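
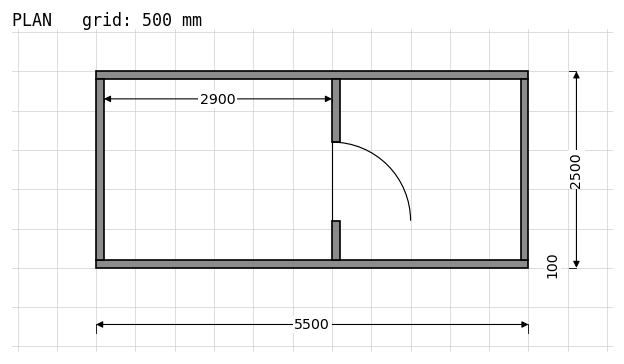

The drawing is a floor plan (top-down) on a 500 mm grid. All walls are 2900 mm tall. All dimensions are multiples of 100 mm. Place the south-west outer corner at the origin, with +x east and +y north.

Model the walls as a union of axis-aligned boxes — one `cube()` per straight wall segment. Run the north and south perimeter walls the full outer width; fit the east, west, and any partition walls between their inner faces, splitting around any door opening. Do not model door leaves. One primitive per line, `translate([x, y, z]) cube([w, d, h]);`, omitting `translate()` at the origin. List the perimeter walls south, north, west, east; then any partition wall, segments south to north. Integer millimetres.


cube([5500, 100, 2900]);
translate([0, 2400, 0]) cube([5500, 100, 2900]);
translate([0, 100, 0]) cube([100, 2300, 2900]);
translate([5400, 100, 0]) cube([100, 2300, 2900]);
translate([3000, 100, 0]) cube([100, 500, 2900]);
translate([3000, 1600, 0]) cube([100, 800, 2900]);


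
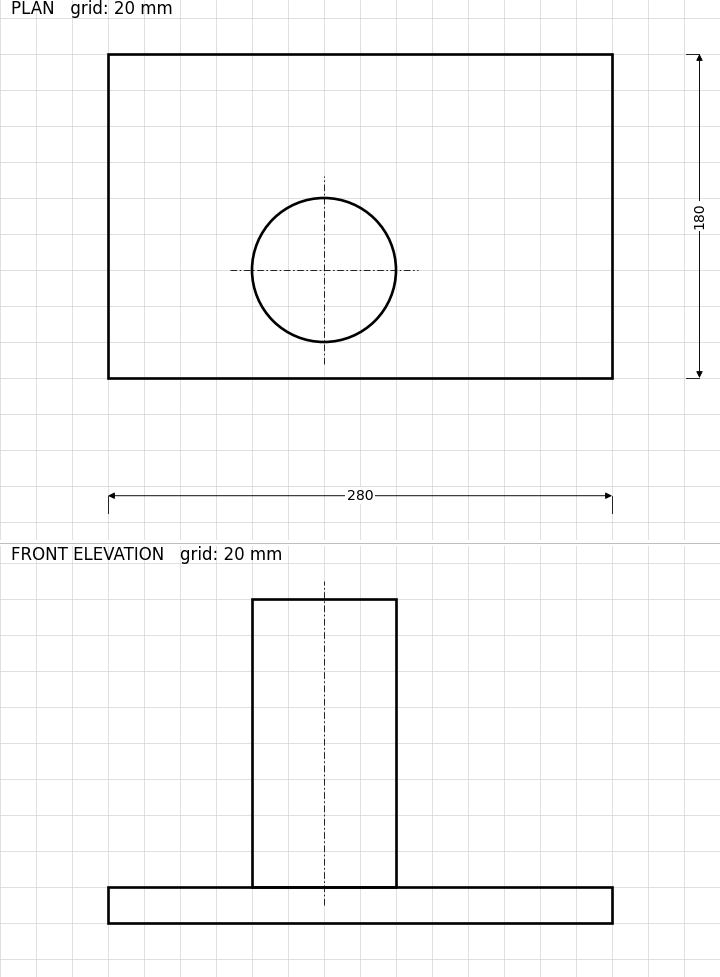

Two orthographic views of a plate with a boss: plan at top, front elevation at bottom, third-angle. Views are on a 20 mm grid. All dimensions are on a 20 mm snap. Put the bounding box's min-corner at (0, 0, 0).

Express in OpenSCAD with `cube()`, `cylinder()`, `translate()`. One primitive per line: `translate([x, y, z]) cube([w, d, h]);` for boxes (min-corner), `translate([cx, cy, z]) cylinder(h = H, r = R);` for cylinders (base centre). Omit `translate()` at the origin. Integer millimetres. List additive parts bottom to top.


cube([280, 180, 20]);
translate([120, 60, 20]) cylinder(h = 160, r = 40);


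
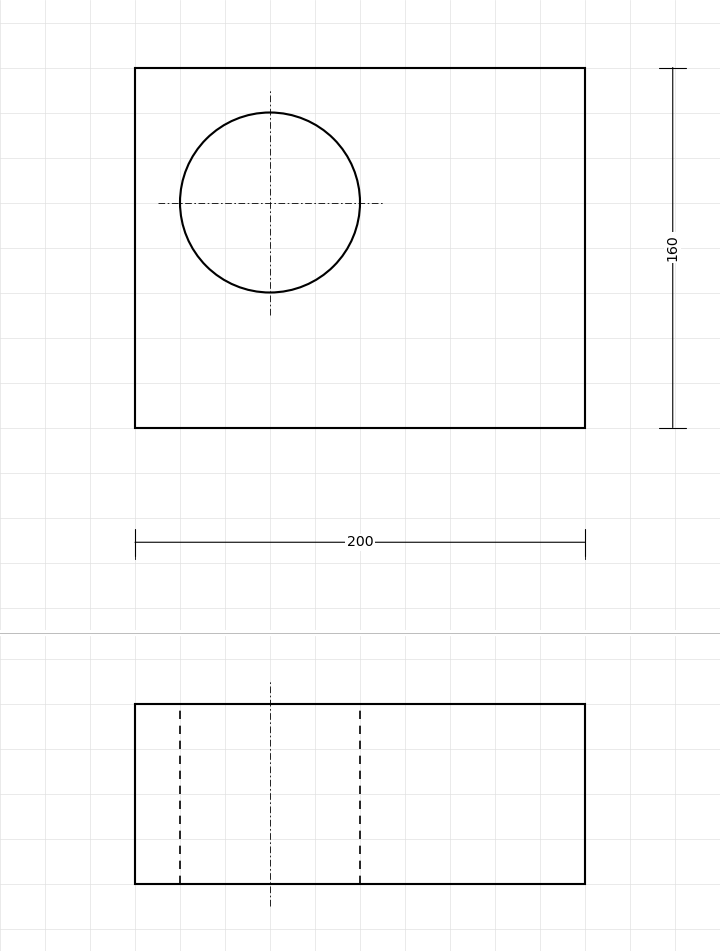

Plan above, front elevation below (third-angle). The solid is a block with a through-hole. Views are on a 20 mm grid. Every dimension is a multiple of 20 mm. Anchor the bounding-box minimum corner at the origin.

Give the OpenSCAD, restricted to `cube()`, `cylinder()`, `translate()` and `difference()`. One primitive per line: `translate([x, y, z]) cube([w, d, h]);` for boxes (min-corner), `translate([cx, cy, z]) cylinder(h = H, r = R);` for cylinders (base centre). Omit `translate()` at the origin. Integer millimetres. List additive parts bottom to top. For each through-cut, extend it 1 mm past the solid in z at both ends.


difference() {
  cube([200, 160, 80]);
  translate([60, 100, -1]) cylinder(h = 82, r = 40);
}


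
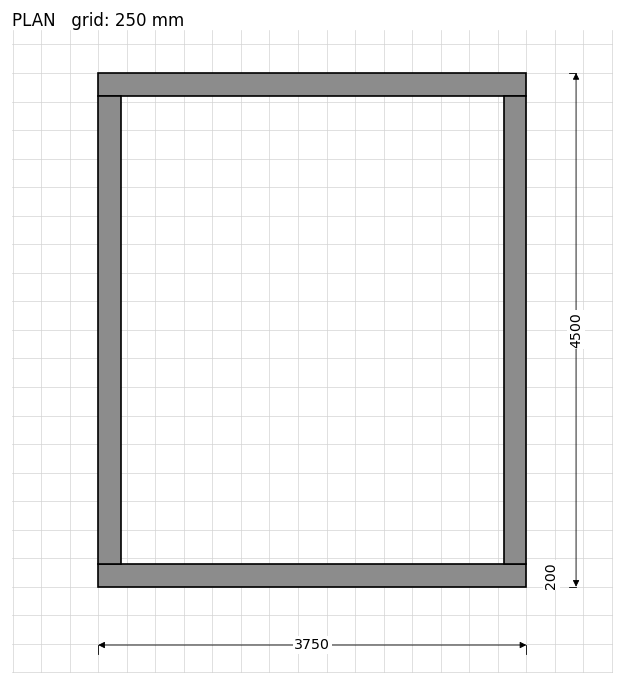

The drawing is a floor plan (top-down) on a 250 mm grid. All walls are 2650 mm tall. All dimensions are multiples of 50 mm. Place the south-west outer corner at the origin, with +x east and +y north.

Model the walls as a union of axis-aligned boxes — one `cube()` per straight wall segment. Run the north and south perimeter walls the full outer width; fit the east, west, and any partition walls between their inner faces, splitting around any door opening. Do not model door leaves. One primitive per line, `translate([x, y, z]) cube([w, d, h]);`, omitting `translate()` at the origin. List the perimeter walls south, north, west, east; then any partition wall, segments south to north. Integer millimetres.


cube([3750, 200, 2650]);
translate([0, 4300, 0]) cube([3750, 200, 2650]);
translate([0, 200, 0]) cube([200, 4100, 2650]);
translate([3550, 200, 0]) cube([200, 4100, 2650]);


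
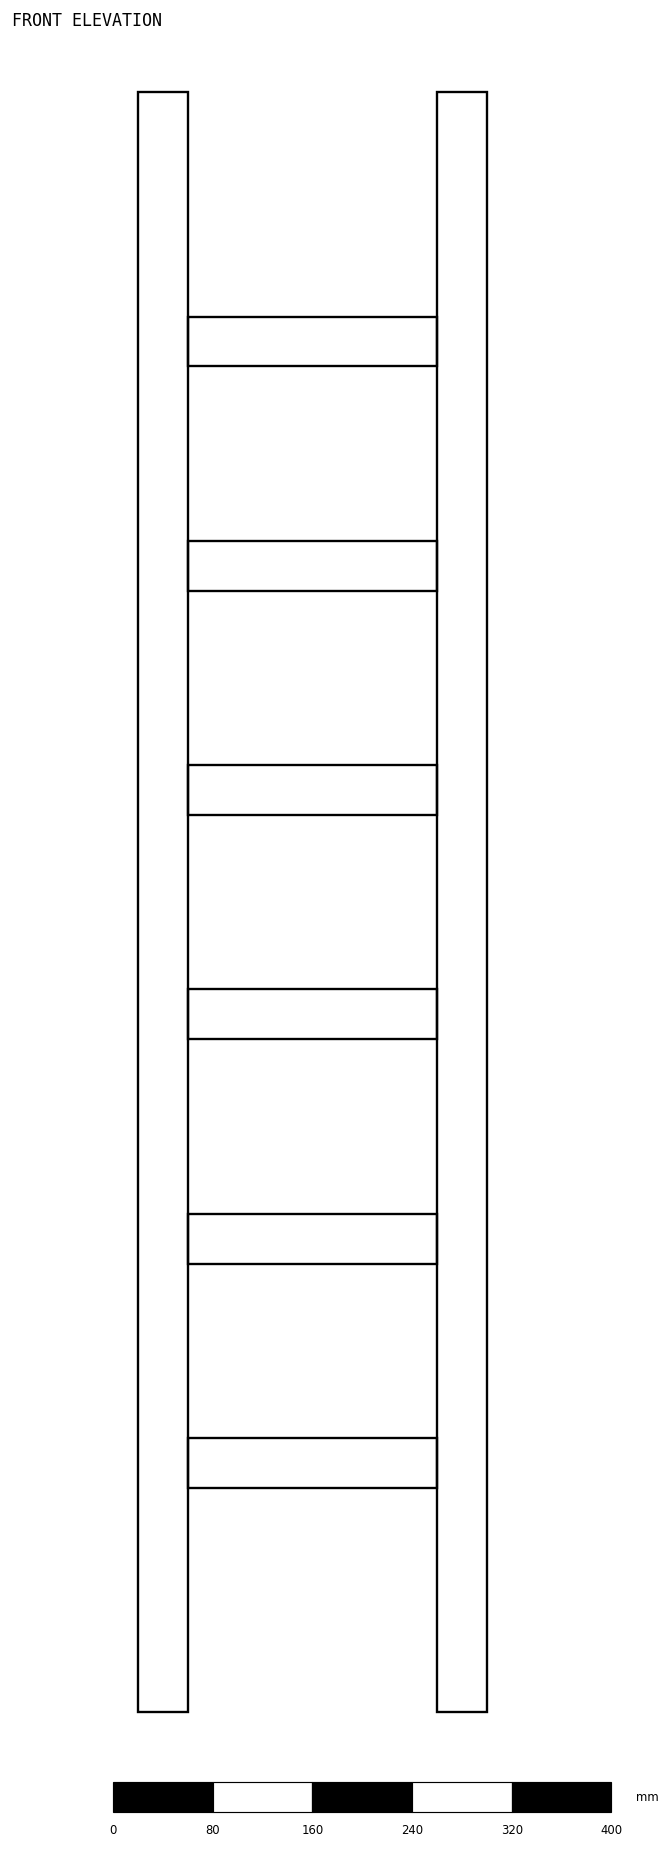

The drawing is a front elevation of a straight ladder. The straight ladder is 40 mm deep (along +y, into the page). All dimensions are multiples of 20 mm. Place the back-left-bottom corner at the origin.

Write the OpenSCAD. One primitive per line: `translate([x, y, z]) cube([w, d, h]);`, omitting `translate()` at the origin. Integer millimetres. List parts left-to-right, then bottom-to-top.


cube([40, 40, 1300]);
translate([40, 0, 180]) cube([200, 40, 40]);
translate([40, 0, 360]) cube([200, 40, 40]);
translate([40, 0, 540]) cube([200, 40, 40]);
translate([40, 0, 720]) cube([200, 40, 40]);
translate([40, 0, 900]) cube([200, 40, 40]);
translate([40, 0, 1080]) cube([200, 40, 40]);
translate([240, 0, 0]) cube([40, 40, 1300]);


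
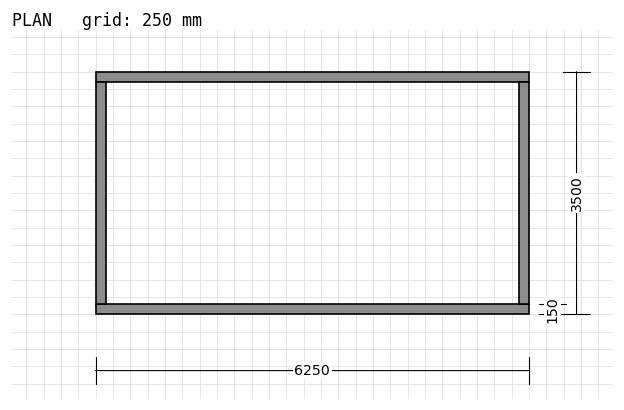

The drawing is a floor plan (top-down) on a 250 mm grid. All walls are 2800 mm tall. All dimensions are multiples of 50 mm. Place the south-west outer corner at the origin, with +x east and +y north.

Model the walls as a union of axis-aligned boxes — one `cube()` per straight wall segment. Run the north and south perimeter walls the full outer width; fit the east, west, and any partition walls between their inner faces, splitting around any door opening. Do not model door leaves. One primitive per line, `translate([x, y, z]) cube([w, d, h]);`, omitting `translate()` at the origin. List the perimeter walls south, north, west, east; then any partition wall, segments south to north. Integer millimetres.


cube([6250, 150, 2800]);
translate([0, 3350, 0]) cube([6250, 150, 2800]);
translate([0, 150, 0]) cube([150, 3200, 2800]);
translate([6100, 150, 0]) cube([150, 3200, 2800]);


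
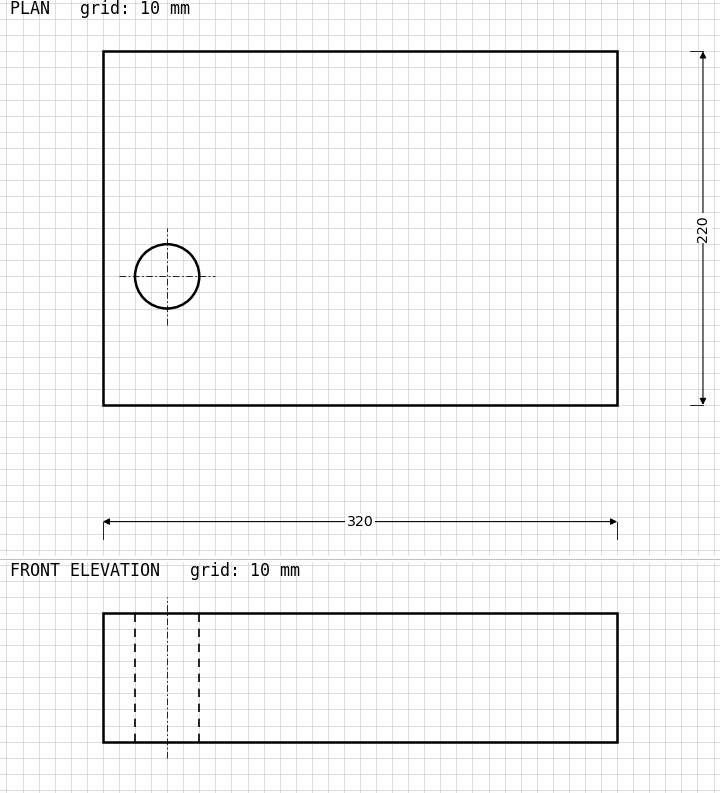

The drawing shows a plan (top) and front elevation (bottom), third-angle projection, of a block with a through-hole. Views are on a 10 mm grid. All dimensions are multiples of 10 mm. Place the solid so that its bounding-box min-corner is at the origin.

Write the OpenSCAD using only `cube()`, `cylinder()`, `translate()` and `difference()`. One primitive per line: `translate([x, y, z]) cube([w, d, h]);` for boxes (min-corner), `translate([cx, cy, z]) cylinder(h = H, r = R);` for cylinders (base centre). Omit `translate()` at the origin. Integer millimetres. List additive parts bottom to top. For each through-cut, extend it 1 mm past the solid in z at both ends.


difference() {
  cube([320, 220, 80]);
  translate([40, 80, -1]) cylinder(h = 82, r = 20);
}


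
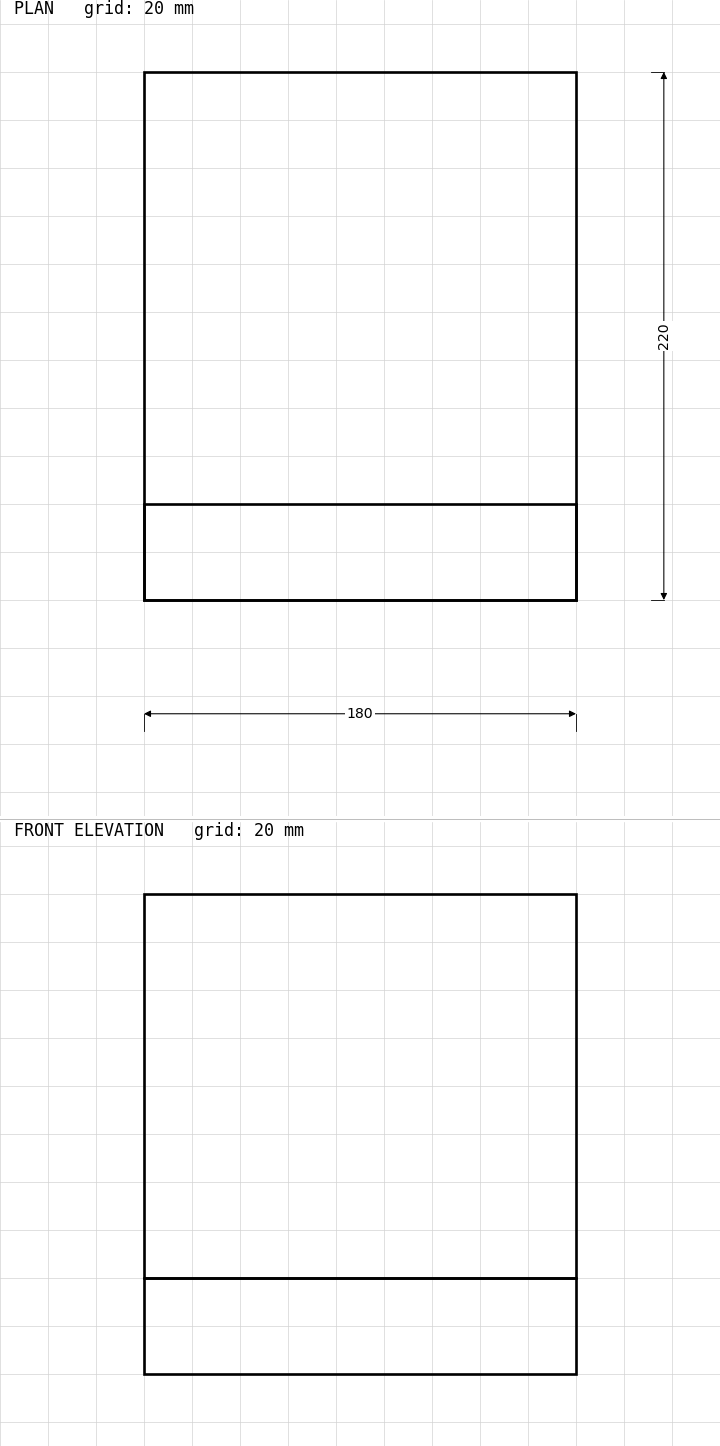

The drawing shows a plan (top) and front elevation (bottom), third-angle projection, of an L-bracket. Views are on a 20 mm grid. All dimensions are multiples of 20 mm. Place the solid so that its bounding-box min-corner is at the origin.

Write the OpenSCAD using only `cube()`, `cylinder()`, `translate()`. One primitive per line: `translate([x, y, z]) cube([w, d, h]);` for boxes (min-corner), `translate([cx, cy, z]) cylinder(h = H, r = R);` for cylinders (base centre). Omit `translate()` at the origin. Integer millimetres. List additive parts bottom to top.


cube([180, 220, 40]);
translate([0, 0, 40]) cube([180, 40, 160]);


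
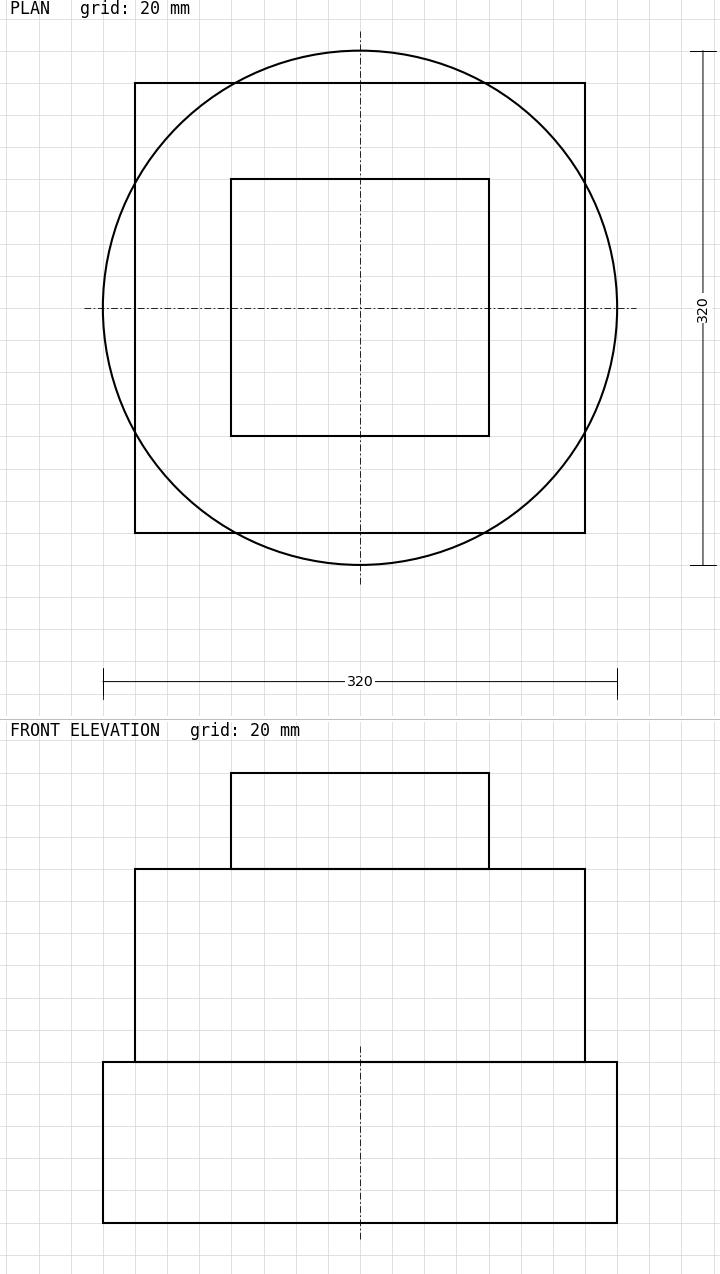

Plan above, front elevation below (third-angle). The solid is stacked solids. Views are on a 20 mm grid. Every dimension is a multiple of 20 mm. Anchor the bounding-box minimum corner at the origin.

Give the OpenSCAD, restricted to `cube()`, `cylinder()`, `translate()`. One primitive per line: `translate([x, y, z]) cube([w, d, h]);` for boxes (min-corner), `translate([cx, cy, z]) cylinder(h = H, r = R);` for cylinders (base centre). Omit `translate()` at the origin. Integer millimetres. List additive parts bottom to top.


translate([160, 160, 0]) cylinder(h = 100, r = 160);
translate([20, 20, 100]) cube([280, 280, 120]);
translate([80, 80, 220]) cube([160, 160, 60]);


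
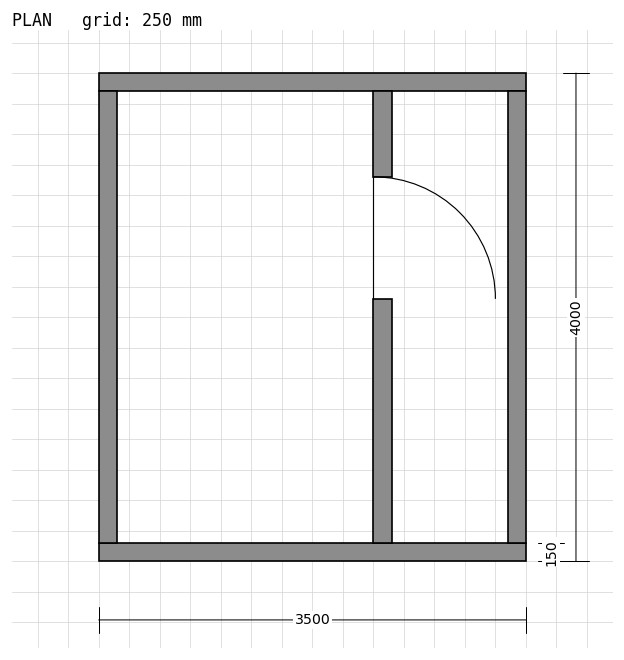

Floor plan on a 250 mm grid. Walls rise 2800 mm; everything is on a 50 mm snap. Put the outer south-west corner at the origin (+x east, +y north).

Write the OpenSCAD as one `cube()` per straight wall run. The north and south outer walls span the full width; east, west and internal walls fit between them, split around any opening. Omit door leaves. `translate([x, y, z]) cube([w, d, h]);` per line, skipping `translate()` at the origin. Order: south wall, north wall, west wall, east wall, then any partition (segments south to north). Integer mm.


cube([3500, 150, 2800]);
translate([0, 3850, 0]) cube([3500, 150, 2800]);
translate([0, 150, 0]) cube([150, 3700, 2800]);
translate([3350, 150, 0]) cube([150, 3700, 2800]);
translate([2250, 150, 0]) cube([150, 2000, 2800]);
translate([2250, 3150, 0]) cube([150, 700, 2800]);


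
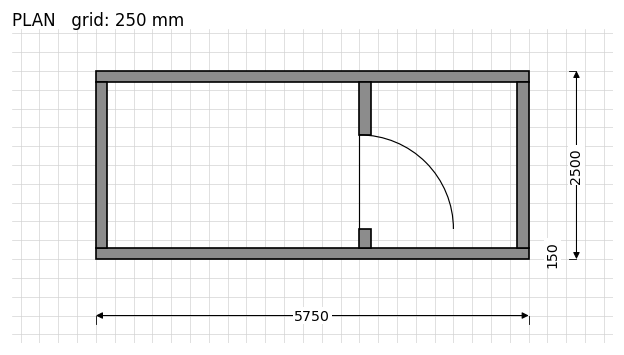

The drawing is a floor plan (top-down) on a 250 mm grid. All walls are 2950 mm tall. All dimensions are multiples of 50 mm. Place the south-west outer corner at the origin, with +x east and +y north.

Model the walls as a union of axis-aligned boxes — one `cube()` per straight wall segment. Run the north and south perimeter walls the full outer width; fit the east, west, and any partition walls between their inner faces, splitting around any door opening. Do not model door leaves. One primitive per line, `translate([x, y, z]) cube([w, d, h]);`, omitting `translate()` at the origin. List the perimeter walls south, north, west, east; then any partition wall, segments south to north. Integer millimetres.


cube([5750, 150, 2950]);
translate([0, 2350, 0]) cube([5750, 150, 2950]);
translate([0, 150, 0]) cube([150, 2200, 2950]);
translate([5600, 150, 0]) cube([150, 2200, 2950]);
translate([3500, 150, 0]) cube([150, 250, 2950]);
translate([3500, 1650, 0]) cube([150, 700, 2950]);


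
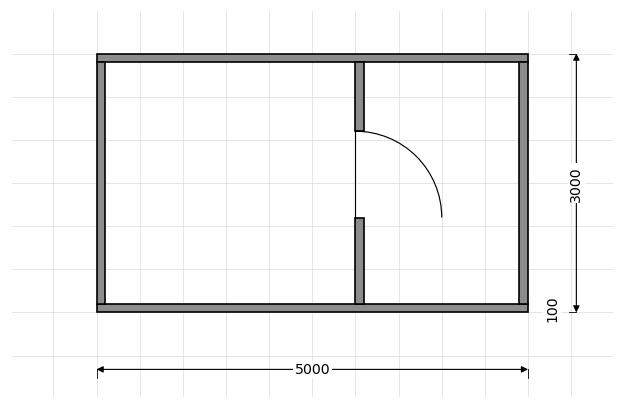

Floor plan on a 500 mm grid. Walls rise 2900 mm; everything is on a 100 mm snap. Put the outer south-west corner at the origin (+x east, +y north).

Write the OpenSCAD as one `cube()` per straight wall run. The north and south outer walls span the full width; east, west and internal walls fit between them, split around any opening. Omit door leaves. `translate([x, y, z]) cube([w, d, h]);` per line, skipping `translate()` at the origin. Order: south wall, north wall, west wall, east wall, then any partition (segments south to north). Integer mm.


cube([5000, 100, 2900]);
translate([0, 2900, 0]) cube([5000, 100, 2900]);
translate([0, 100, 0]) cube([100, 2800, 2900]);
translate([4900, 100, 0]) cube([100, 2800, 2900]);
translate([3000, 100, 0]) cube([100, 1000, 2900]);
translate([3000, 2100, 0]) cube([100, 800, 2900]);


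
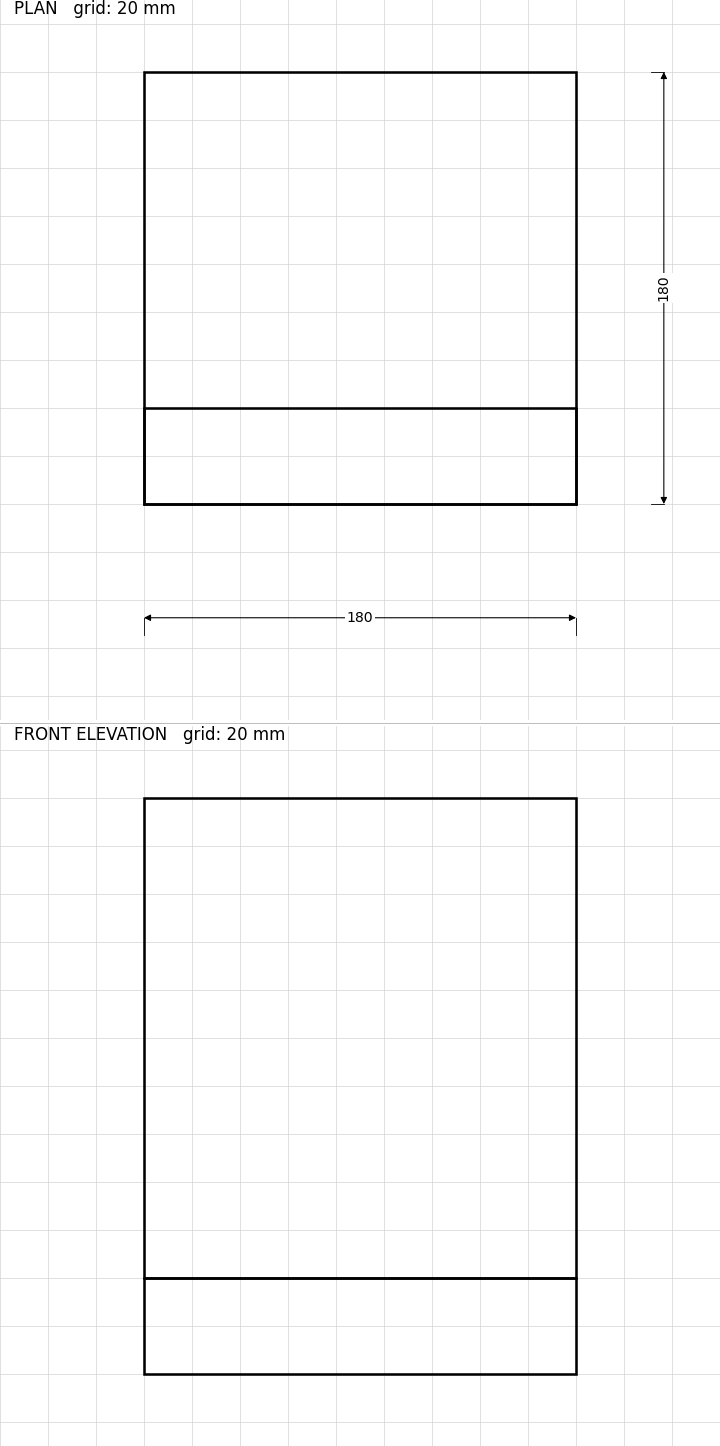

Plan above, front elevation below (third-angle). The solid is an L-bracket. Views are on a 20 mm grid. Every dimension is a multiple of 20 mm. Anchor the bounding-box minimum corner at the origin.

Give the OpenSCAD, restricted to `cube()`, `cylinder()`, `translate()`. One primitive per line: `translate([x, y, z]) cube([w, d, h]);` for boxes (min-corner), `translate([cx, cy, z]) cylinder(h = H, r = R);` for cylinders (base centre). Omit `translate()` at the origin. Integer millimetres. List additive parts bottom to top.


cube([180, 180, 40]);
translate([0, 0, 40]) cube([180, 40, 200]);


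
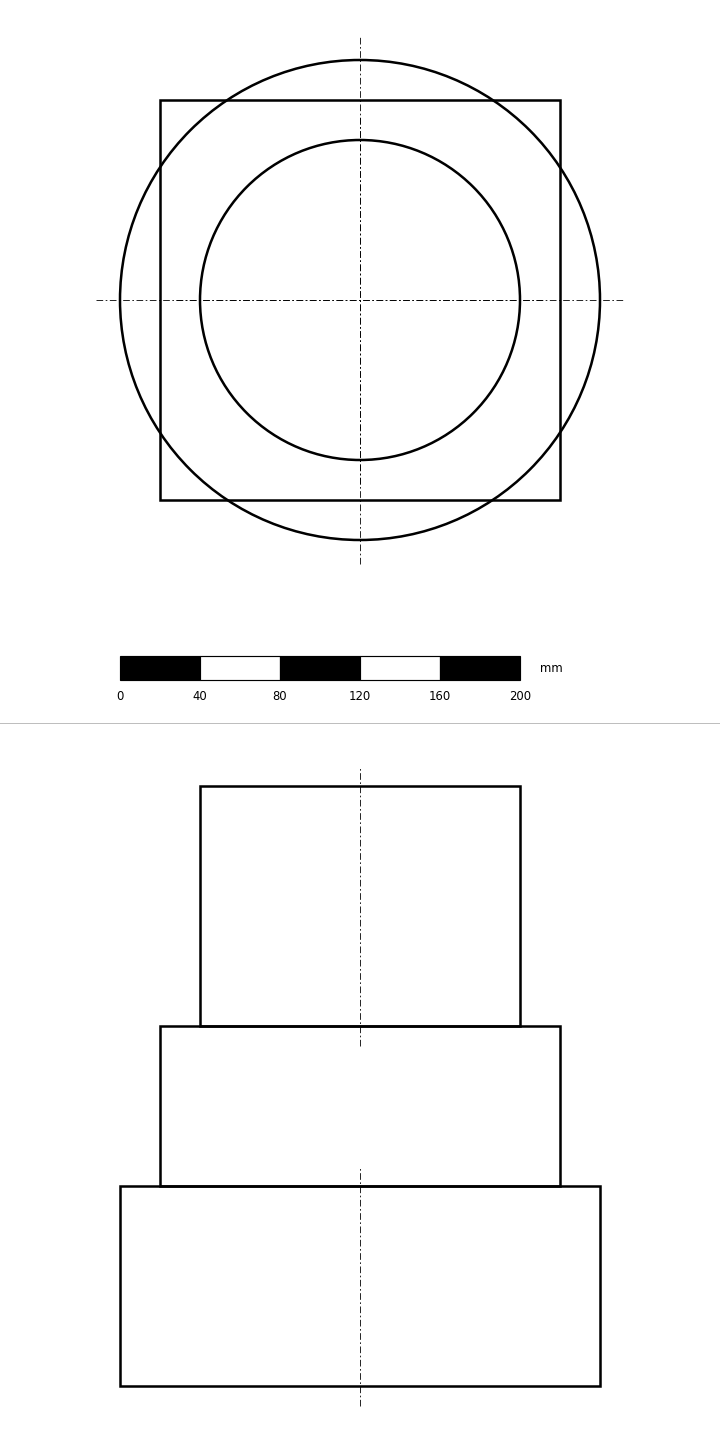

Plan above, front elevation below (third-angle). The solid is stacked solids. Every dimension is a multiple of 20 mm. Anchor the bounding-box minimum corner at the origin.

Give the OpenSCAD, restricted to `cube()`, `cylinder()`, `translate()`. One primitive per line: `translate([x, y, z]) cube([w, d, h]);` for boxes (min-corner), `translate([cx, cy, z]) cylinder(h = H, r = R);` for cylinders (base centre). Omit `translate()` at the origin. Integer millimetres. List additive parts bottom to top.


translate([120, 120, 0]) cylinder(h = 100, r = 120);
translate([20, 20, 100]) cube([200, 200, 80]);
translate([120, 120, 180]) cylinder(h = 120, r = 80);


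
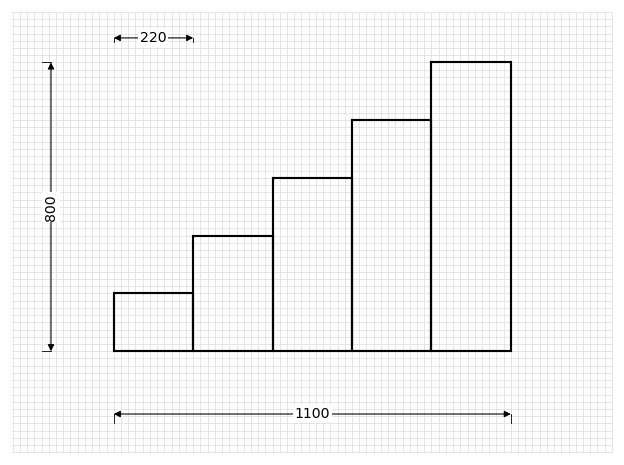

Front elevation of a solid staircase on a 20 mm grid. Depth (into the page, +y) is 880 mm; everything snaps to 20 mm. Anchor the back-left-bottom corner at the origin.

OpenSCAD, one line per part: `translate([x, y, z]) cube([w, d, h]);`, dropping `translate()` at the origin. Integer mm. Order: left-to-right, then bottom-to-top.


cube([220, 880, 160]);
translate([220, 0, 0]) cube([220, 880, 320]);
translate([440, 0, 0]) cube([220, 880, 480]);
translate([660, 0, 0]) cube([220, 880, 640]);
translate([880, 0, 0]) cube([220, 880, 800]);


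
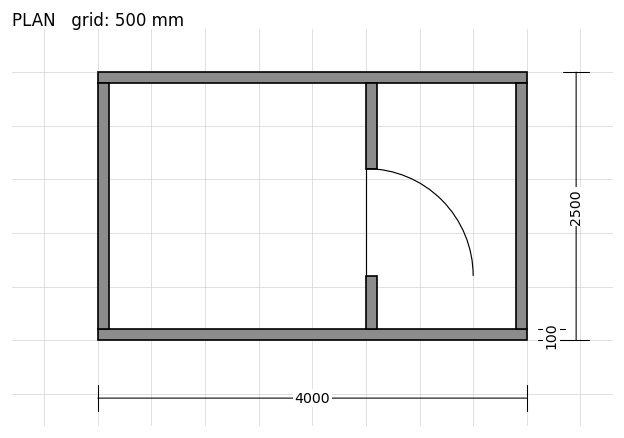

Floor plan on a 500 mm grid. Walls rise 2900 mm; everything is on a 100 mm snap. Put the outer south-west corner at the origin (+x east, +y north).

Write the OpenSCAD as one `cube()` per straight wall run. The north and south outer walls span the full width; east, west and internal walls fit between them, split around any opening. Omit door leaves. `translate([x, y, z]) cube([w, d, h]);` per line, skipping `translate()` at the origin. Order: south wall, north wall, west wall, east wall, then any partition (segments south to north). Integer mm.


cube([4000, 100, 2900]);
translate([0, 2400, 0]) cube([4000, 100, 2900]);
translate([0, 100, 0]) cube([100, 2300, 2900]);
translate([3900, 100, 0]) cube([100, 2300, 2900]);
translate([2500, 100, 0]) cube([100, 500, 2900]);
translate([2500, 1600, 0]) cube([100, 800, 2900]);


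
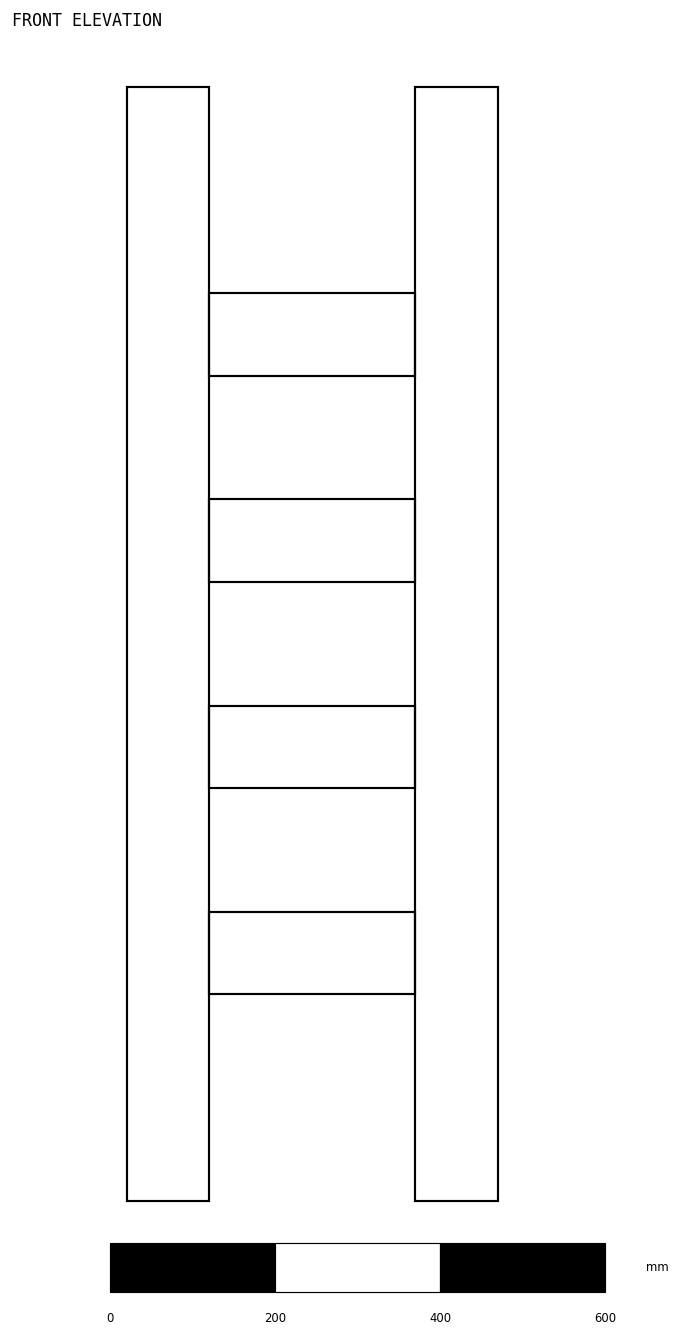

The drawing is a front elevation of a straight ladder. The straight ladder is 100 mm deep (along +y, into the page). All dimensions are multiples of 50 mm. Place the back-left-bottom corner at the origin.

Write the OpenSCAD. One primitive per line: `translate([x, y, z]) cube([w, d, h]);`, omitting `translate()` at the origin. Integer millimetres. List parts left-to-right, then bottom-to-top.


cube([100, 100, 1350]);
translate([100, 0, 250]) cube([250, 100, 100]);
translate([100, 0, 500]) cube([250, 100, 100]);
translate([100, 0, 750]) cube([250, 100, 100]);
translate([100, 0, 1000]) cube([250, 100, 100]);
translate([350, 0, 0]) cube([100, 100, 1350]);


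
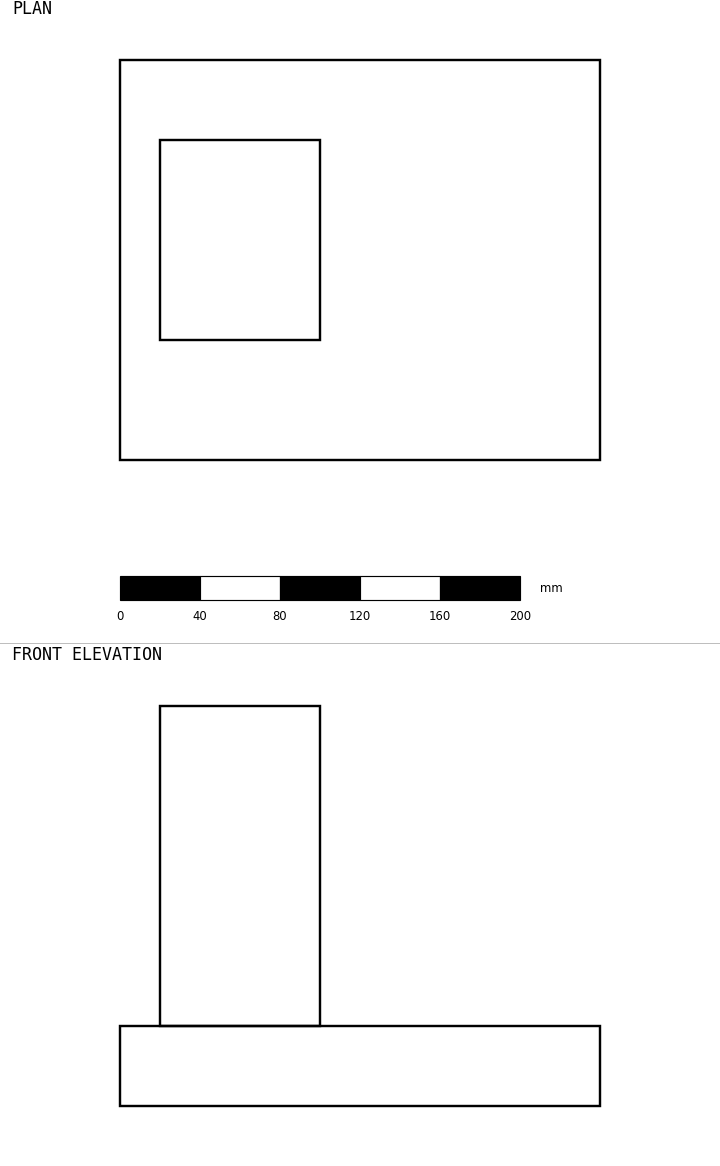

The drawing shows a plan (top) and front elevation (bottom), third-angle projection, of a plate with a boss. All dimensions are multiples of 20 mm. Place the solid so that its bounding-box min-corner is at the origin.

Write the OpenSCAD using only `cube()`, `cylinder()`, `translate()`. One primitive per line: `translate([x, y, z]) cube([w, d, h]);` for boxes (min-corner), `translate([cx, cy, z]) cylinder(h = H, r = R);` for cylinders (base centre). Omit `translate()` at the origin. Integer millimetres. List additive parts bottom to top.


cube([240, 200, 40]);
translate([20, 60, 40]) cube([80, 100, 160]);


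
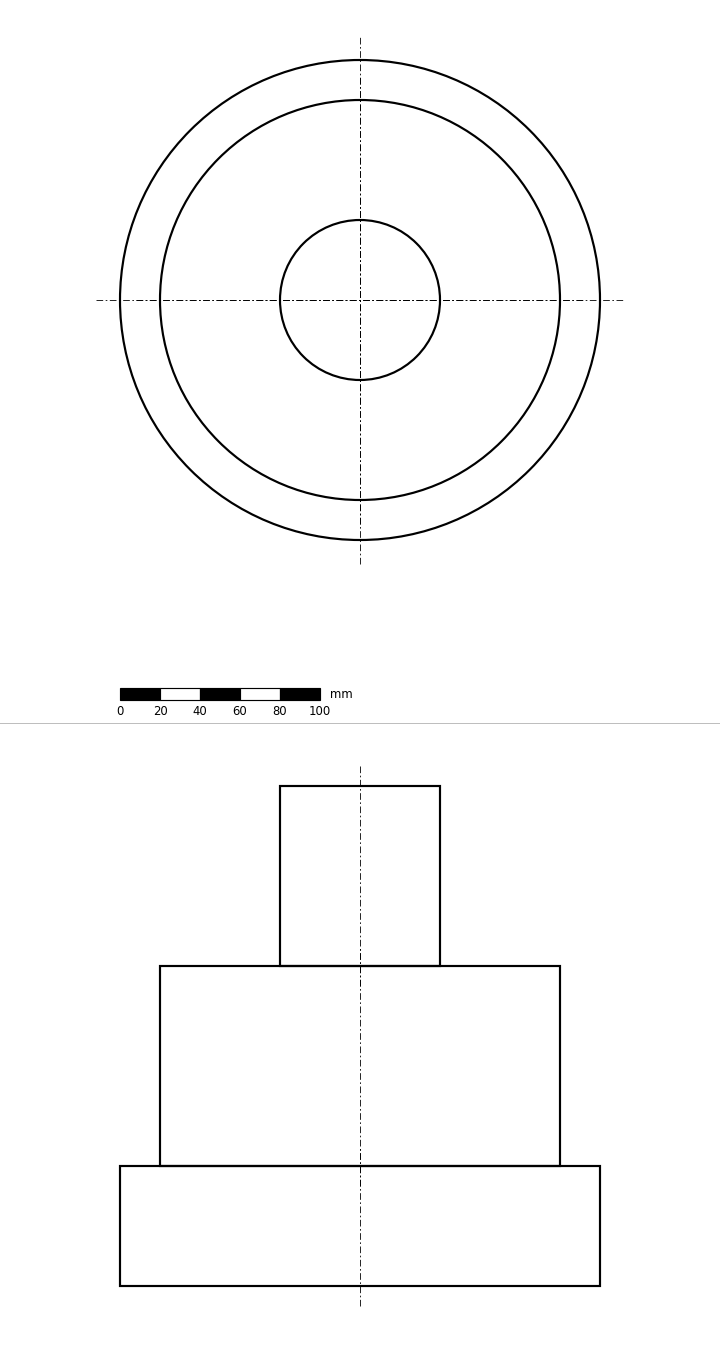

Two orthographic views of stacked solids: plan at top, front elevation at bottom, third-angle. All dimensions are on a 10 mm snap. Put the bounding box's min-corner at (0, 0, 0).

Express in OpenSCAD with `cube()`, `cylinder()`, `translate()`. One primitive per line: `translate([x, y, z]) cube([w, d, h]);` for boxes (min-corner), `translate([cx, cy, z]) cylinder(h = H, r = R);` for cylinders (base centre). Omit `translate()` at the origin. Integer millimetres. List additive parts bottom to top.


translate([120, 120, 0]) cylinder(h = 60, r = 120);
translate([120, 120, 60]) cylinder(h = 100, r = 100);
translate([120, 120, 160]) cylinder(h = 90, r = 40);


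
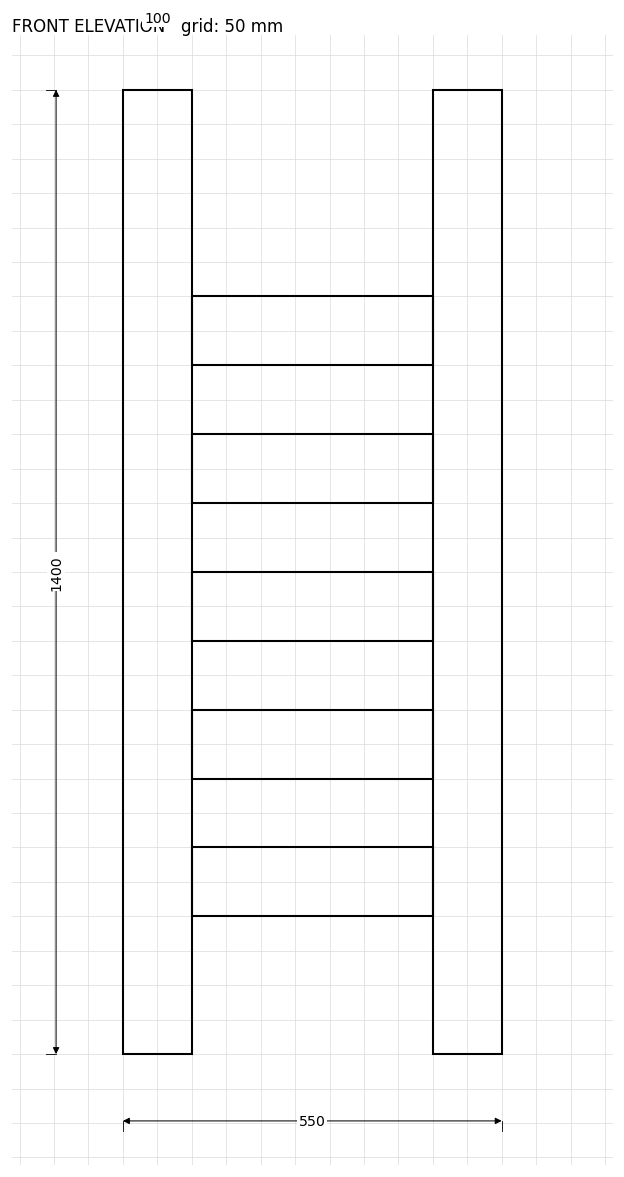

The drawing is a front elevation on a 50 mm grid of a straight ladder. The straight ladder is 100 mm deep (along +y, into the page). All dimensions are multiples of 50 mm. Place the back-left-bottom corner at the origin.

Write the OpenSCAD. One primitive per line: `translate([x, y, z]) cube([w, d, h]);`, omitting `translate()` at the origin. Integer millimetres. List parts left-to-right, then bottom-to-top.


cube([100, 100, 1400]);
translate([100, 0, 200]) cube([350, 100, 100]);
translate([100, 0, 400]) cube([350, 100, 100]);
translate([100, 0, 600]) cube([350, 100, 100]);
translate([100, 0, 800]) cube([350, 100, 100]);
translate([100, 0, 1000]) cube([350, 100, 100]);
translate([450, 0, 0]) cube([100, 100, 1400]);


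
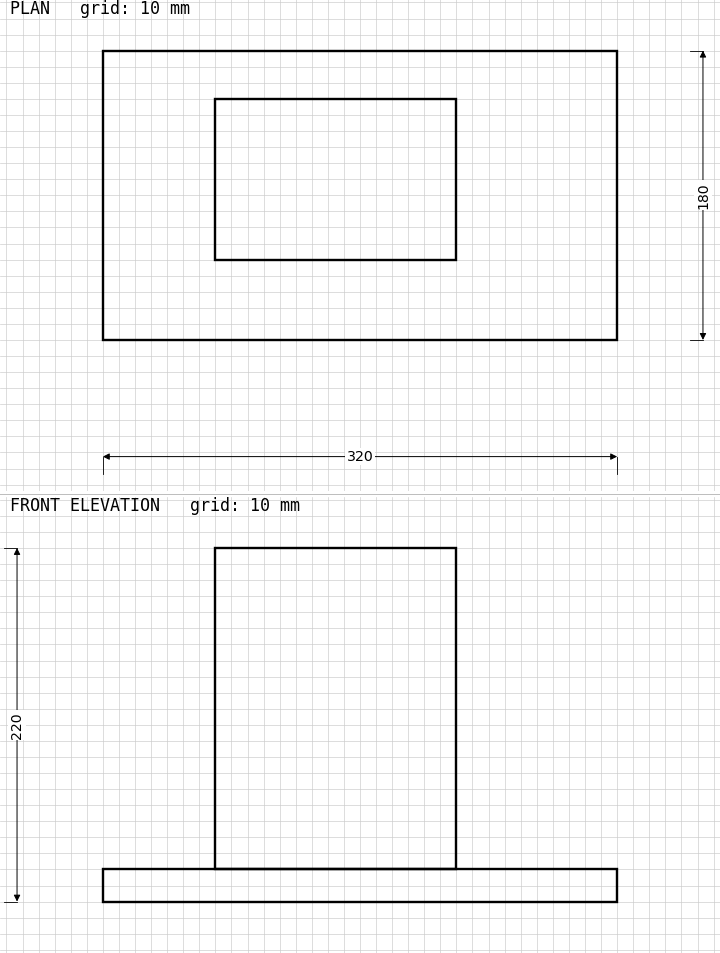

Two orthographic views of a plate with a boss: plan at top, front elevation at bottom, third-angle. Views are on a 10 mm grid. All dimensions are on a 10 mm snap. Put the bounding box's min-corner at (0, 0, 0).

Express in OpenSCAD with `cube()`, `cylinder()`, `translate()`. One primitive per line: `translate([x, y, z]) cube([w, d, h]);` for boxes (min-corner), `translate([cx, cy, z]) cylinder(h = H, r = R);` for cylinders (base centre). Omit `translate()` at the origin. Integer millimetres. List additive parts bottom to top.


cube([320, 180, 20]);
translate([70, 50, 20]) cube([150, 100, 200]);


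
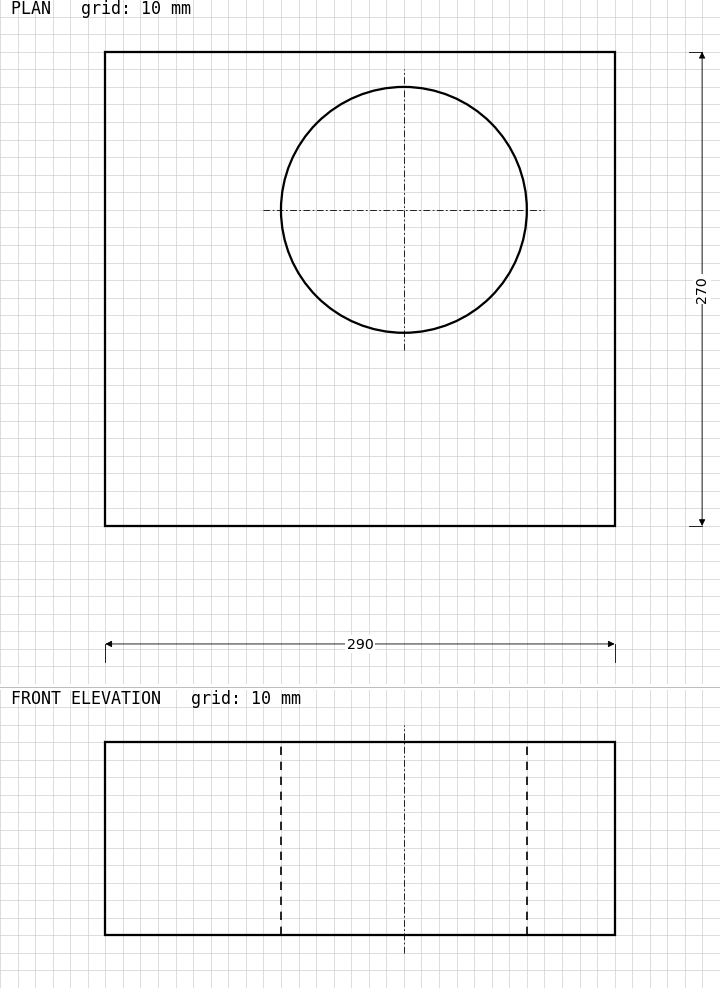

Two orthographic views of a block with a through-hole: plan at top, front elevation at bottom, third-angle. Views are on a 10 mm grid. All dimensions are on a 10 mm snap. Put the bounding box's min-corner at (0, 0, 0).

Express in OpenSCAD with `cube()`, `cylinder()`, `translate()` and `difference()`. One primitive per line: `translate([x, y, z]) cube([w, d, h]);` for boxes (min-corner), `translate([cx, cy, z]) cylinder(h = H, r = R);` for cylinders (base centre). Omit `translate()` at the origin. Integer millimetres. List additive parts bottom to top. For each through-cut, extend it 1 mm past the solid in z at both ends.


difference() {
  cube([290, 270, 110]);
  translate([170, 180, -1]) cylinder(h = 112, r = 70);
}


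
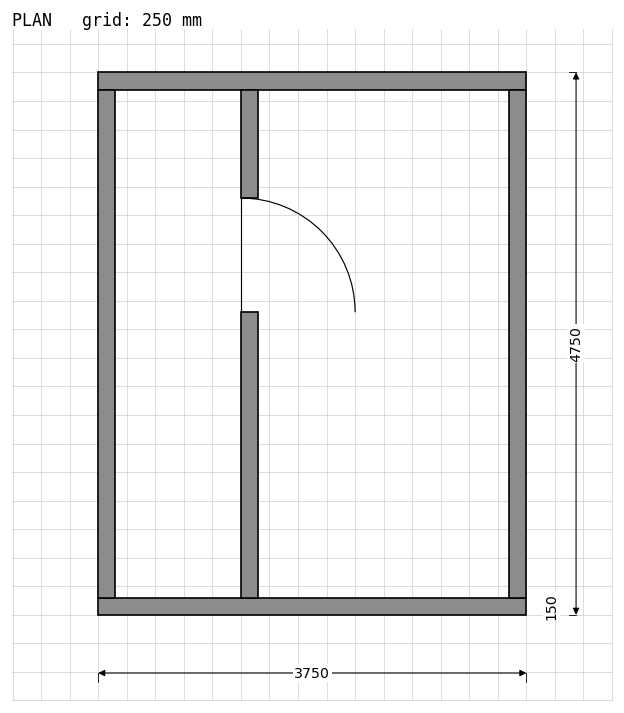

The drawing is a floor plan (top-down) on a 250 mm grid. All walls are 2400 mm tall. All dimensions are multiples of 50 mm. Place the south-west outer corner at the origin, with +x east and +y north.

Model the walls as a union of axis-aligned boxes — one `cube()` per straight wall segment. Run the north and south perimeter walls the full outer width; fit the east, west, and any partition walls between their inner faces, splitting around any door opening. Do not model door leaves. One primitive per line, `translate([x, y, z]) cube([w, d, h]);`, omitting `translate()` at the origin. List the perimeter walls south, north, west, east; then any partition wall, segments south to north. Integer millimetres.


cube([3750, 150, 2400]);
translate([0, 4600, 0]) cube([3750, 150, 2400]);
translate([0, 150, 0]) cube([150, 4450, 2400]);
translate([3600, 150, 0]) cube([150, 4450, 2400]);
translate([1250, 150, 0]) cube([150, 2500, 2400]);
translate([1250, 3650, 0]) cube([150, 950, 2400]);


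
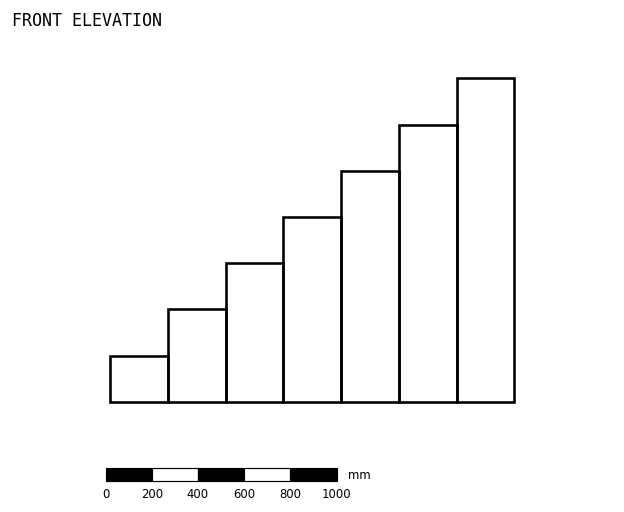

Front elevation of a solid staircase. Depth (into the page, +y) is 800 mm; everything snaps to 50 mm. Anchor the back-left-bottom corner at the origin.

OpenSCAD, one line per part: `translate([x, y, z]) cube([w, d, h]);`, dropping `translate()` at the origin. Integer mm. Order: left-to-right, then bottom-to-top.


cube([250, 800, 200]);
translate([250, 0, 0]) cube([250, 800, 400]);
translate([500, 0, 0]) cube([250, 800, 600]);
translate([750, 0, 0]) cube([250, 800, 800]);
translate([1000, 0, 0]) cube([250, 800, 1000]);
translate([1250, 0, 0]) cube([250, 800, 1200]);
translate([1500, 0, 0]) cube([250, 800, 1400]);


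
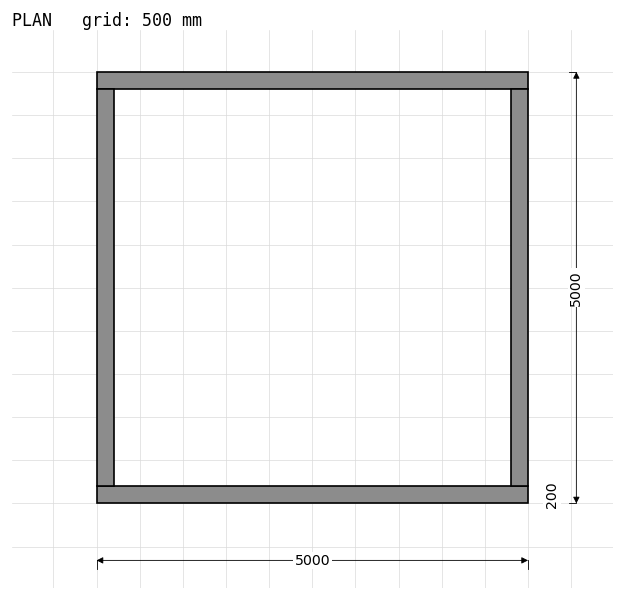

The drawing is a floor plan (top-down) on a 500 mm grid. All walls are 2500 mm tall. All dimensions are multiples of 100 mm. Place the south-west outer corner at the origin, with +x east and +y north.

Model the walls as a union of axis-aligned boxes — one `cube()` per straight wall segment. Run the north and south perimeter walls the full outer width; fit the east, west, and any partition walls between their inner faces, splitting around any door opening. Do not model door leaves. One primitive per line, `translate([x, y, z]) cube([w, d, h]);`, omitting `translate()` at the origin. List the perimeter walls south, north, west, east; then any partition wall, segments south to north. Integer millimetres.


cube([5000, 200, 2500]);
translate([0, 4800, 0]) cube([5000, 200, 2500]);
translate([0, 200, 0]) cube([200, 4600, 2500]);
translate([4800, 200, 0]) cube([200, 4600, 2500]);


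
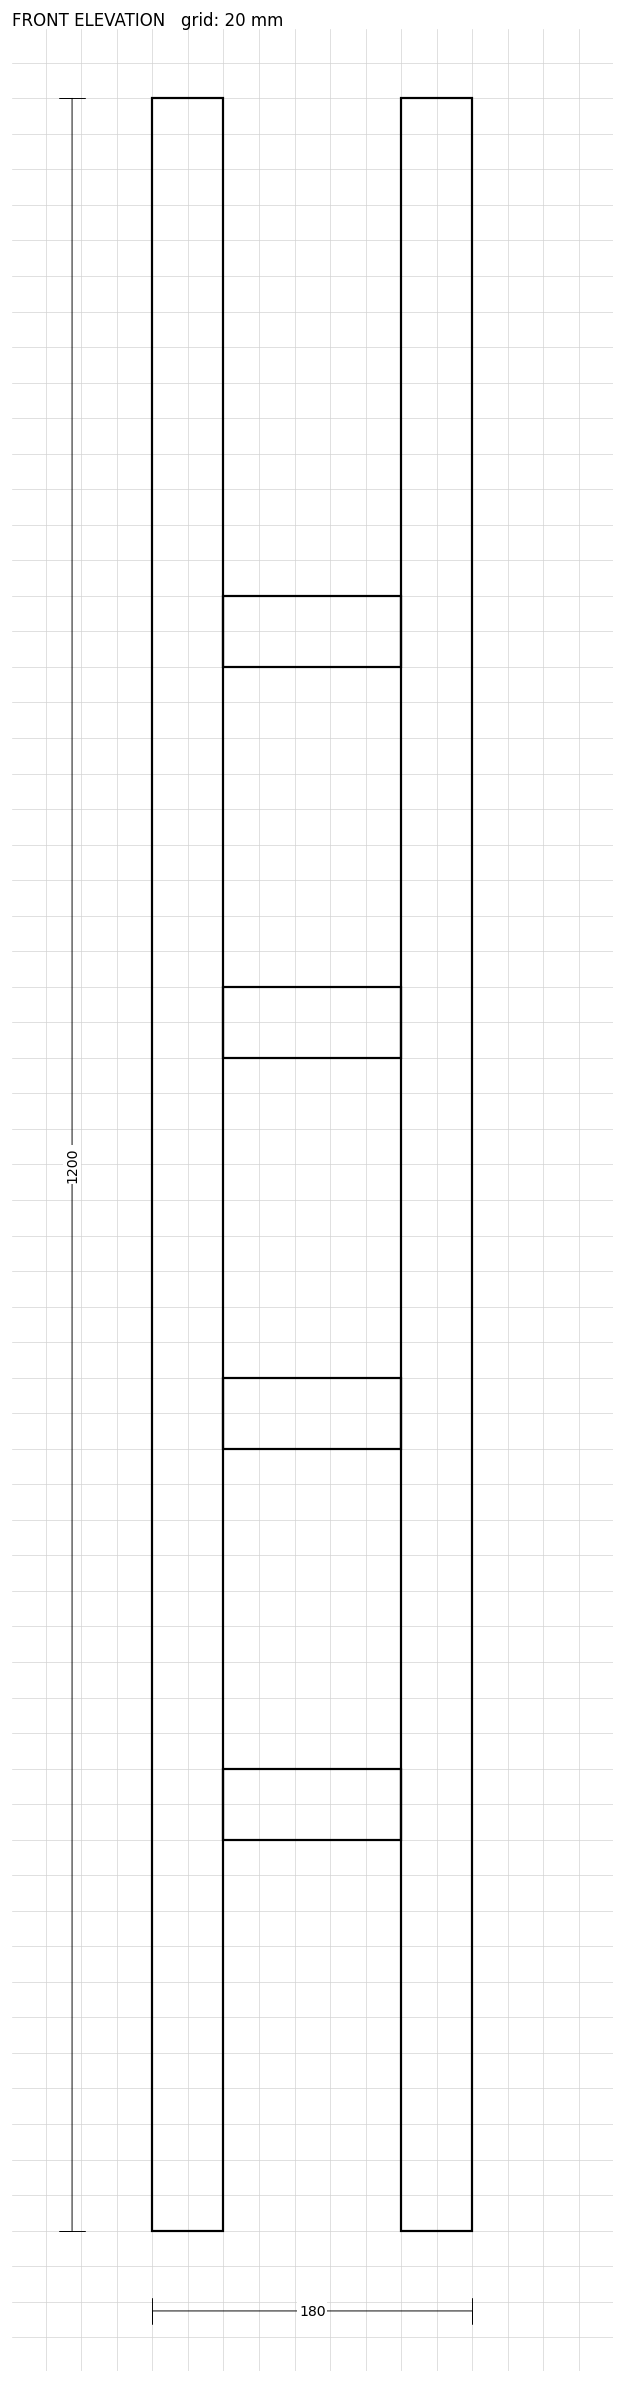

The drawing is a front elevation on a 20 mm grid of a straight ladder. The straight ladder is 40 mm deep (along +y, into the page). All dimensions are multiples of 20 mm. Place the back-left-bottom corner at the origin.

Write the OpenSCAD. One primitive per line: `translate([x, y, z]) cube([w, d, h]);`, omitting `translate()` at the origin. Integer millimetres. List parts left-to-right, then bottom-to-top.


cube([40, 40, 1200]);
translate([40, 0, 220]) cube([100, 40, 40]);
translate([40, 0, 440]) cube([100, 40, 40]);
translate([40, 0, 660]) cube([100, 40, 40]);
translate([40, 0, 880]) cube([100, 40, 40]);
translate([140, 0, 0]) cube([40, 40, 1200]);


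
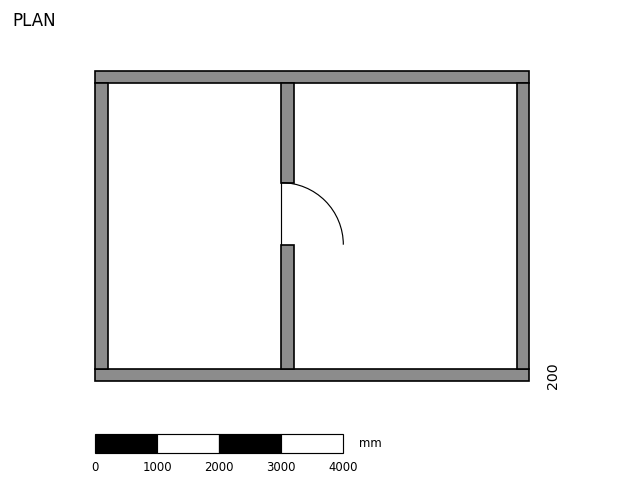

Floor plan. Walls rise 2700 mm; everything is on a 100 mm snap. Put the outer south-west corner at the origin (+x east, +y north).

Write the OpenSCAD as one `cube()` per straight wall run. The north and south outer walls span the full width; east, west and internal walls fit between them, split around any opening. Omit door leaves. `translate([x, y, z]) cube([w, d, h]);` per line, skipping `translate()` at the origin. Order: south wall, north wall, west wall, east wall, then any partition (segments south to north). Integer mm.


cube([7000, 200, 2700]);
translate([0, 4800, 0]) cube([7000, 200, 2700]);
translate([0, 200, 0]) cube([200, 4600, 2700]);
translate([6800, 200, 0]) cube([200, 4600, 2700]);
translate([3000, 200, 0]) cube([200, 2000, 2700]);
translate([3000, 3200, 0]) cube([200, 1600, 2700]);


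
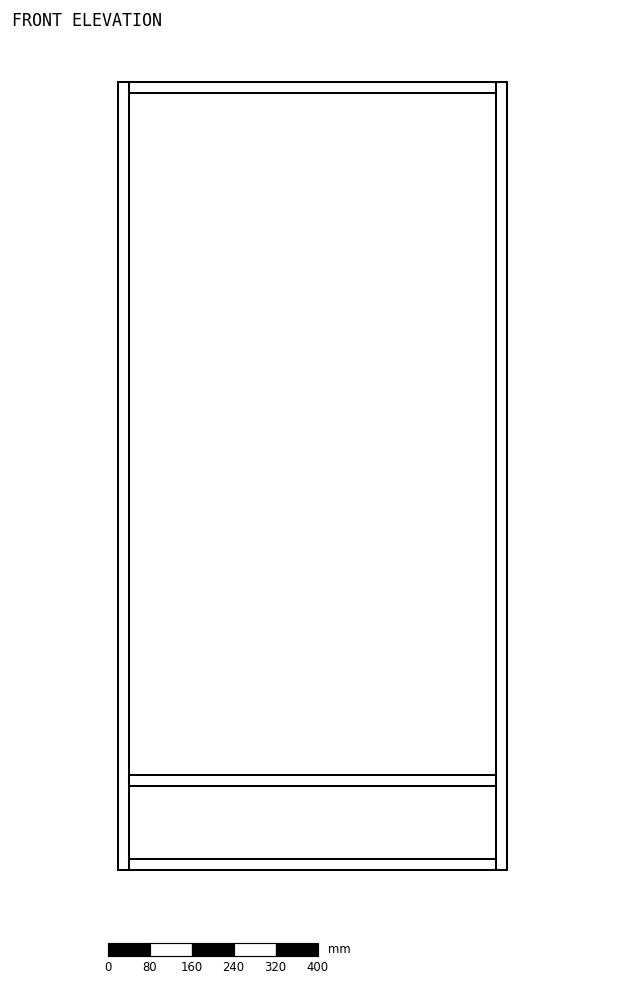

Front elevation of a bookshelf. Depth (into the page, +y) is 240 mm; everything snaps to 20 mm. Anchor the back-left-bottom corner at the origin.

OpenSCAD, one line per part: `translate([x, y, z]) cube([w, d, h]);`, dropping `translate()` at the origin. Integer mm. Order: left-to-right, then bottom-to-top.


cube([20, 240, 1500]);
translate([20, 0, 0]) cube([700, 240, 20]);
translate([20, 0, 160]) cube([700, 240, 20]);
translate([20, 0, 1480]) cube([700, 240, 20]);
translate([720, 0, 0]) cube([20, 240, 1500]);


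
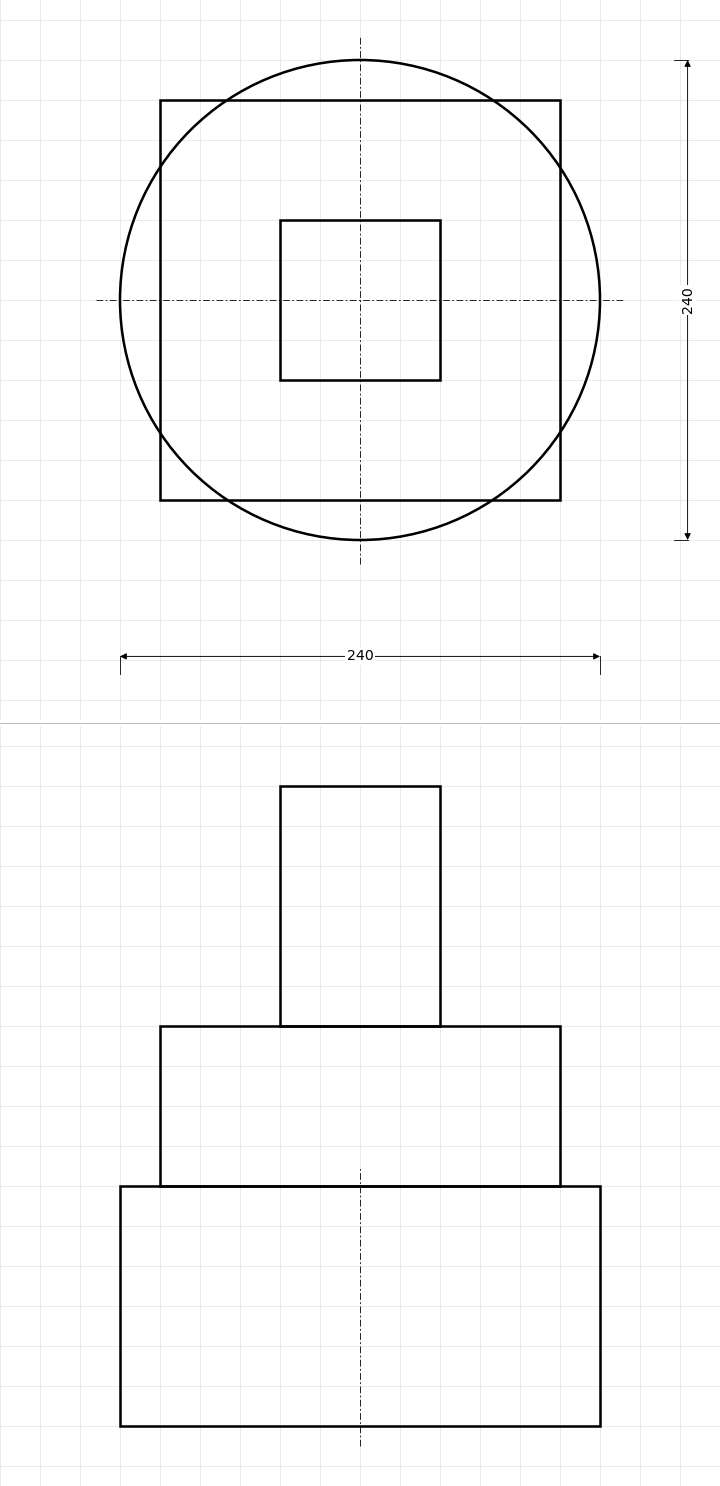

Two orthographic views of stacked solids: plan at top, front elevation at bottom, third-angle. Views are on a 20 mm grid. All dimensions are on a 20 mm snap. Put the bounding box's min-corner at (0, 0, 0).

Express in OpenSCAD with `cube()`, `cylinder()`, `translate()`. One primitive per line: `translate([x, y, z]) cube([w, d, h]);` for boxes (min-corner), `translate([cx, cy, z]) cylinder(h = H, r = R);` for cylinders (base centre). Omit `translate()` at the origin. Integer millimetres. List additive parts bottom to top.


translate([120, 120, 0]) cylinder(h = 120, r = 120);
translate([20, 20, 120]) cube([200, 200, 80]);
translate([80, 80, 200]) cube([80, 80, 120]);


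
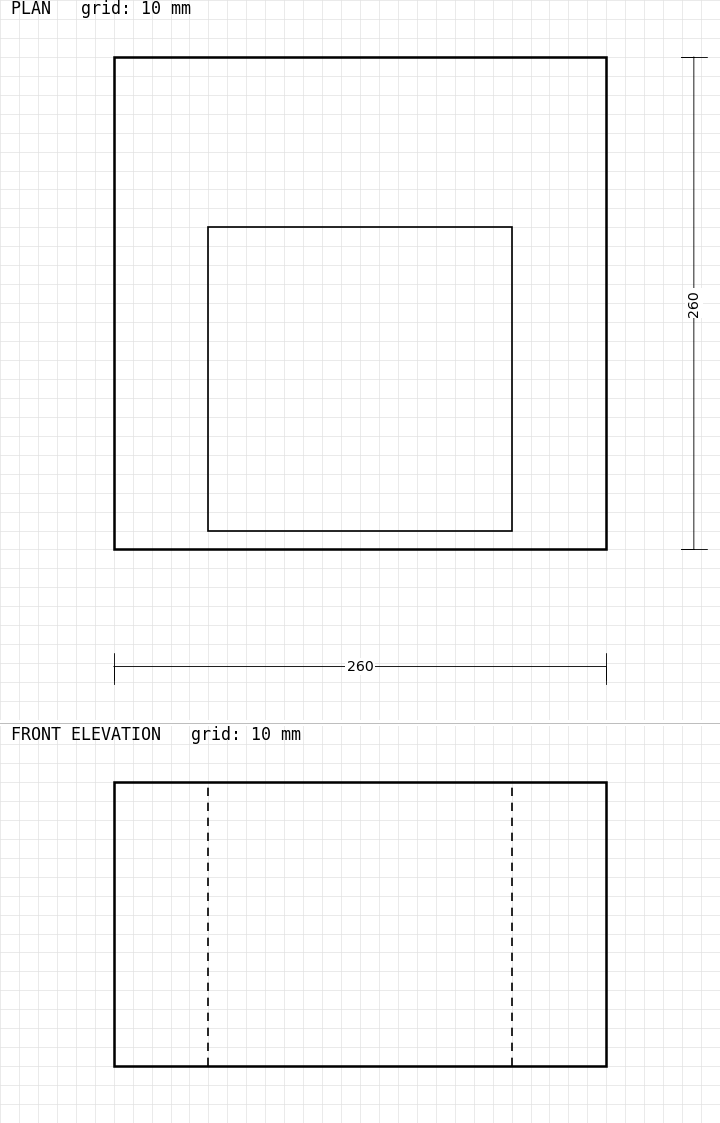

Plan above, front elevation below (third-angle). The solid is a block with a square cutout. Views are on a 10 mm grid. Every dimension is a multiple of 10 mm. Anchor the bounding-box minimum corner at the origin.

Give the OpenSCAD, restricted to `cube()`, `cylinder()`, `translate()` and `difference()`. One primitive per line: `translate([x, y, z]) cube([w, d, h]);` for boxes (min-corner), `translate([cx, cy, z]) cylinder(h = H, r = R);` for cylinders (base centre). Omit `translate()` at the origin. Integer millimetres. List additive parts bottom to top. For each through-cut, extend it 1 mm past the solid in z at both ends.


difference() {
  cube([260, 260, 150]);
  translate([50, 10, -1]) cube([160, 160, 152]);
}


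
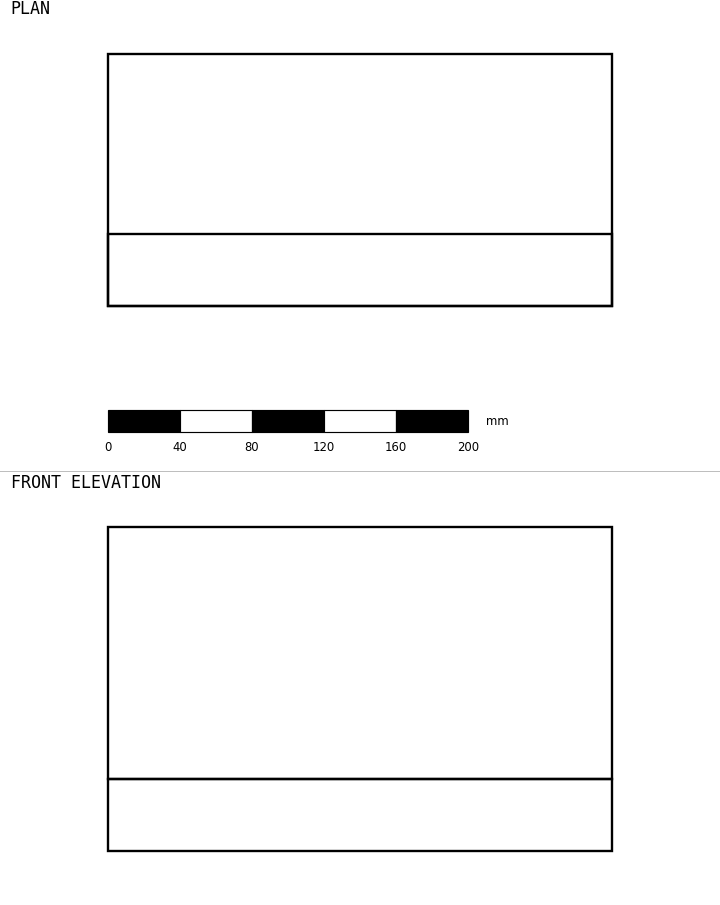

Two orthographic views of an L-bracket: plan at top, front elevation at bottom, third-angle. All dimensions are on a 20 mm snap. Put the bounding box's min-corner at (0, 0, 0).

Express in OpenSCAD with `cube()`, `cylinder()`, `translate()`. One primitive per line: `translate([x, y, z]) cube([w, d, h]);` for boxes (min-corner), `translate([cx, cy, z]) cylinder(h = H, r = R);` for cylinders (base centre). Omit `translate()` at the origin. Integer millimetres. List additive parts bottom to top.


cube([280, 140, 40]);
translate([0, 0, 40]) cube([280, 40, 140]);


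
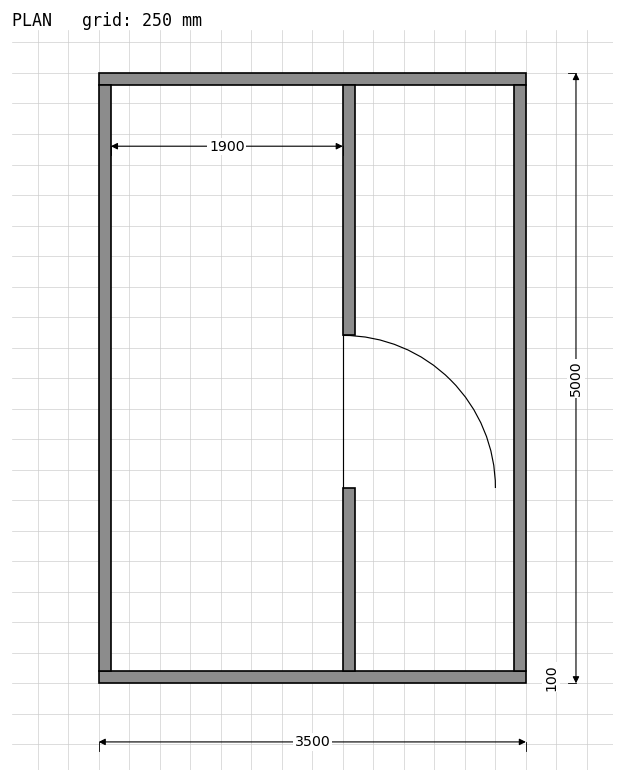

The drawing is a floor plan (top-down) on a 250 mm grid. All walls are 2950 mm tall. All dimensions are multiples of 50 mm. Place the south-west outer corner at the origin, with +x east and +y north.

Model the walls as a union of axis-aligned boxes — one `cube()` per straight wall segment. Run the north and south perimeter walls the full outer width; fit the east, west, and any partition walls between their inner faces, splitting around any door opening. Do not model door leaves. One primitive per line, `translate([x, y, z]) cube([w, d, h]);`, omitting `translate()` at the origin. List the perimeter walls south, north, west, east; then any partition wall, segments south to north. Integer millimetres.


cube([3500, 100, 2950]);
translate([0, 4900, 0]) cube([3500, 100, 2950]);
translate([0, 100, 0]) cube([100, 4800, 2950]);
translate([3400, 100, 0]) cube([100, 4800, 2950]);
translate([2000, 100, 0]) cube([100, 1500, 2950]);
translate([2000, 2850, 0]) cube([100, 2050, 2950]);


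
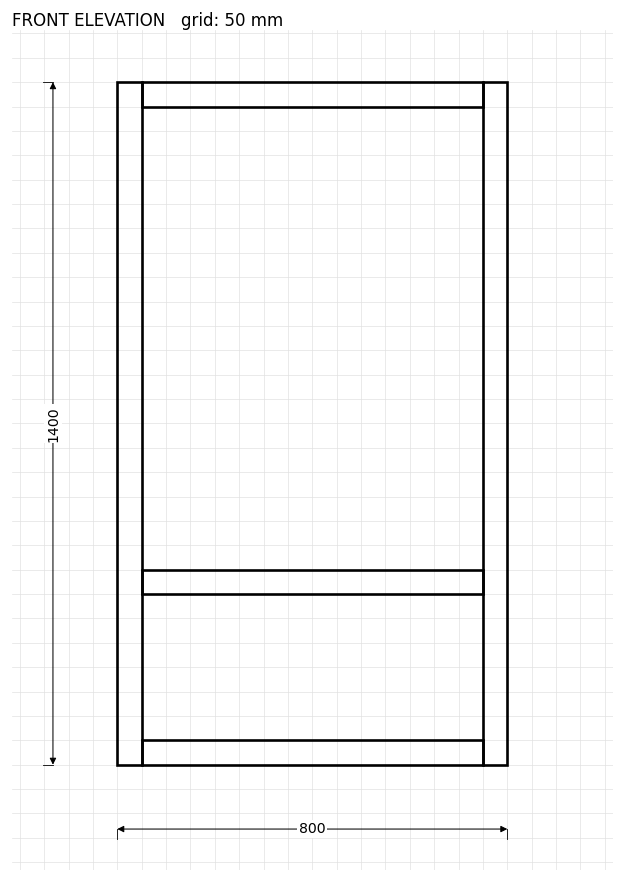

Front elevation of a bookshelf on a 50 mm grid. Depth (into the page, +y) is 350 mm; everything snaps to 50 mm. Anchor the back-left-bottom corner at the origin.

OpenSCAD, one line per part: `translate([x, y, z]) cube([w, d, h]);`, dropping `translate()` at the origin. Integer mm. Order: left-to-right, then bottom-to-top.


cube([50, 350, 1400]);
translate([50, 0, 0]) cube([700, 350, 50]);
translate([50, 0, 350]) cube([700, 350, 50]);
translate([50, 0, 1350]) cube([700, 350, 50]);
translate([750, 0, 0]) cube([50, 350, 1400]);


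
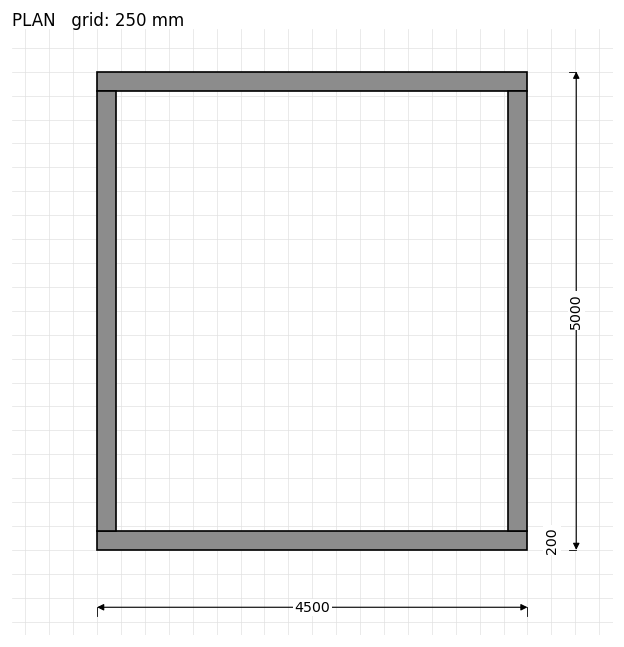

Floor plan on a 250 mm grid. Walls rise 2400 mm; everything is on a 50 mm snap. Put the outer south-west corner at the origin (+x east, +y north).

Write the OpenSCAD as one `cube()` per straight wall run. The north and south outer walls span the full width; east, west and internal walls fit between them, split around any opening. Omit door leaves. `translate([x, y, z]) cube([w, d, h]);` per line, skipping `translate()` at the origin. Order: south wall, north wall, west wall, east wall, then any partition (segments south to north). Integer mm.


cube([4500, 200, 2400]);
translate([0, 4800, 0]) cube([4500, 200, 2400]);
translate([0, 200, 0]) cube([200, 4600, 2400]);
translate([4300, 200, 0]) cube([200, 4600, 2400]);
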